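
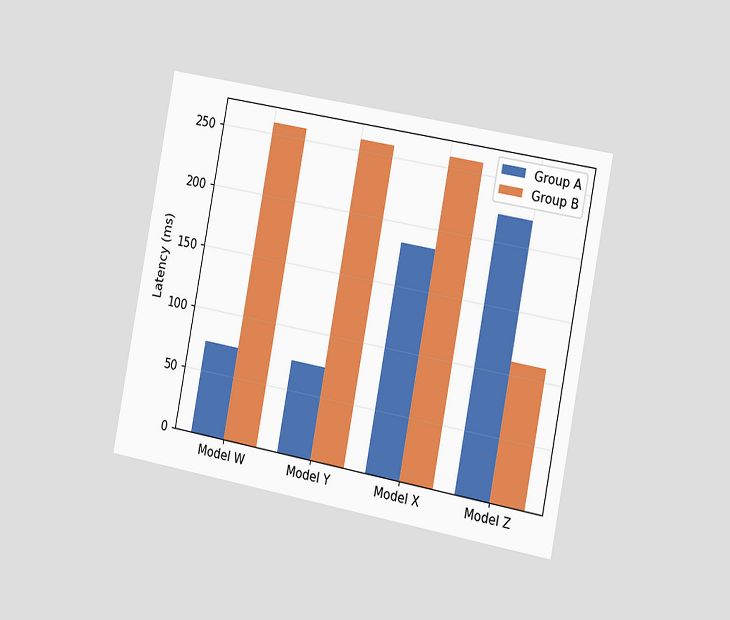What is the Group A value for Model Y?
74ms

The chart is tilted about 11° clockwise and viewed slightly from the right. The Group A bar at Model Y reaches 74ms on the y-axis.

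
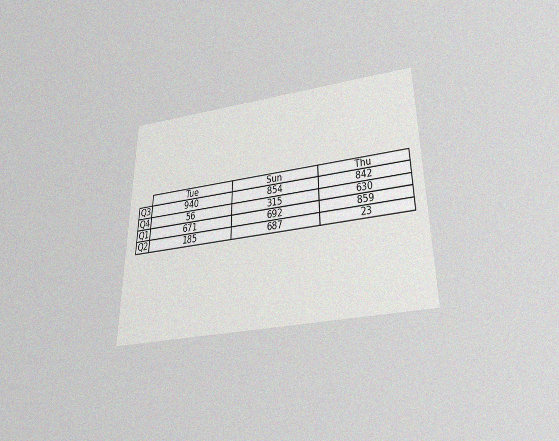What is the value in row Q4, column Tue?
56

The chart is viewed slightly from below, with some photo noise. The (Q4, Tue) cell reads 56.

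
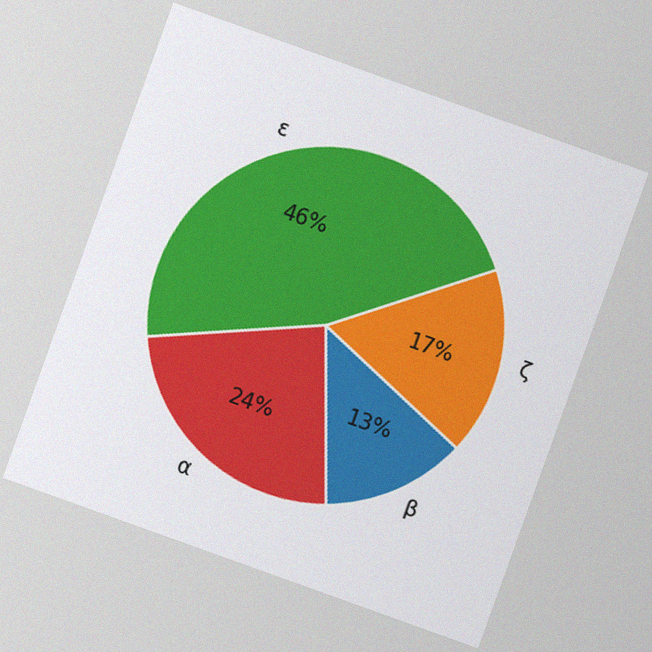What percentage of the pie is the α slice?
The chart is tilted about 20° clockwise, with some photo noise. The α slice takes up 24% of the pie.

24%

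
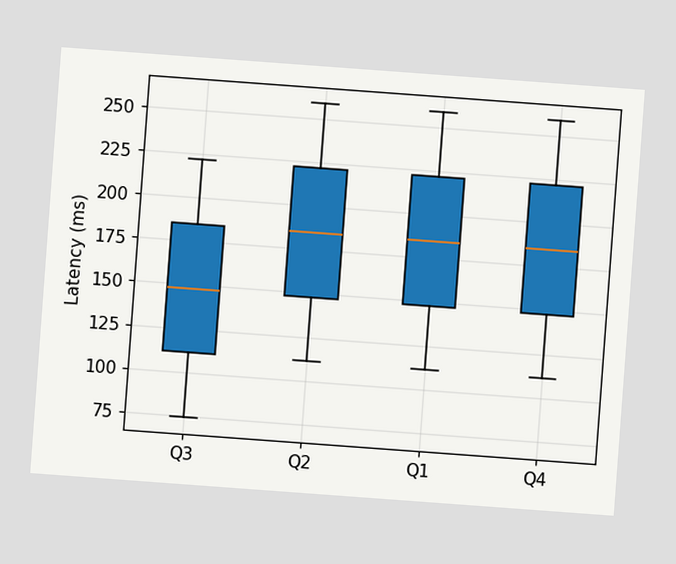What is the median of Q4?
185ms

The chart is tilted about 4° clockwise. The median line in the Q4 box sits at 185ms.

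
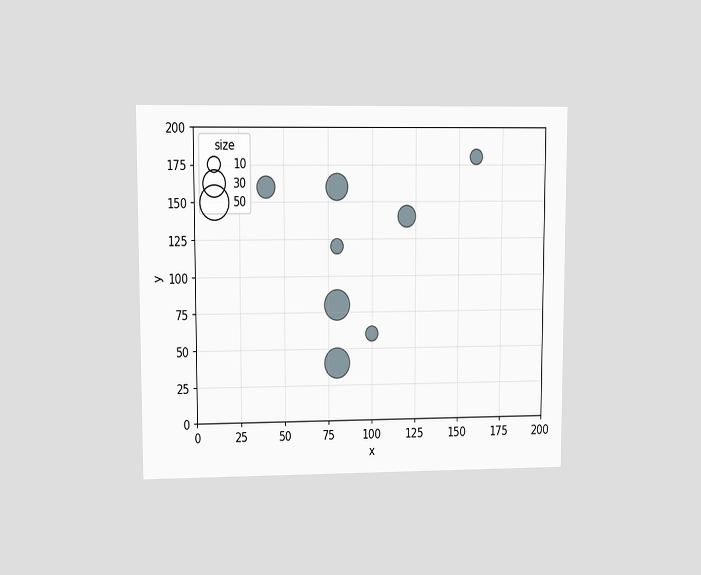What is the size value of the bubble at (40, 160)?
20

The chart is viewed at a slight angle. Matching the bubble at (40, 160) against the size legend gives 20.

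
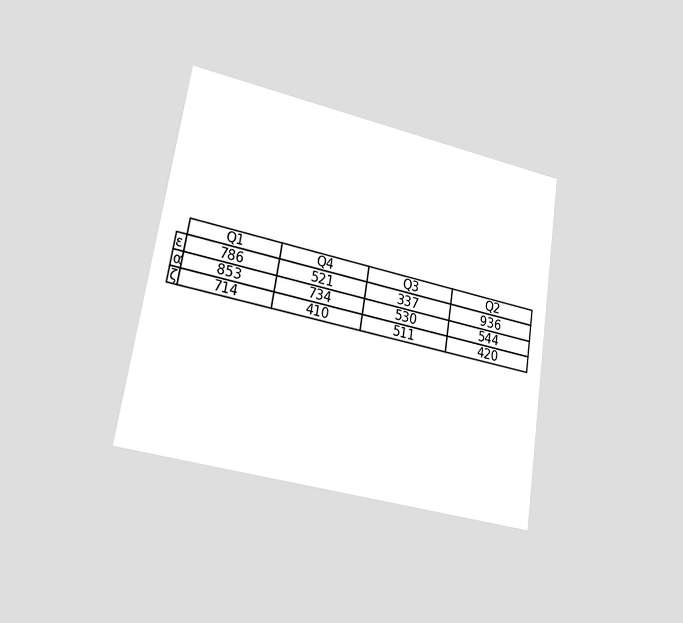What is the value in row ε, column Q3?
337

The chart is tilted about 9° clockwise and viewed slightly from the left. The (ε, Q3) cell reads 337.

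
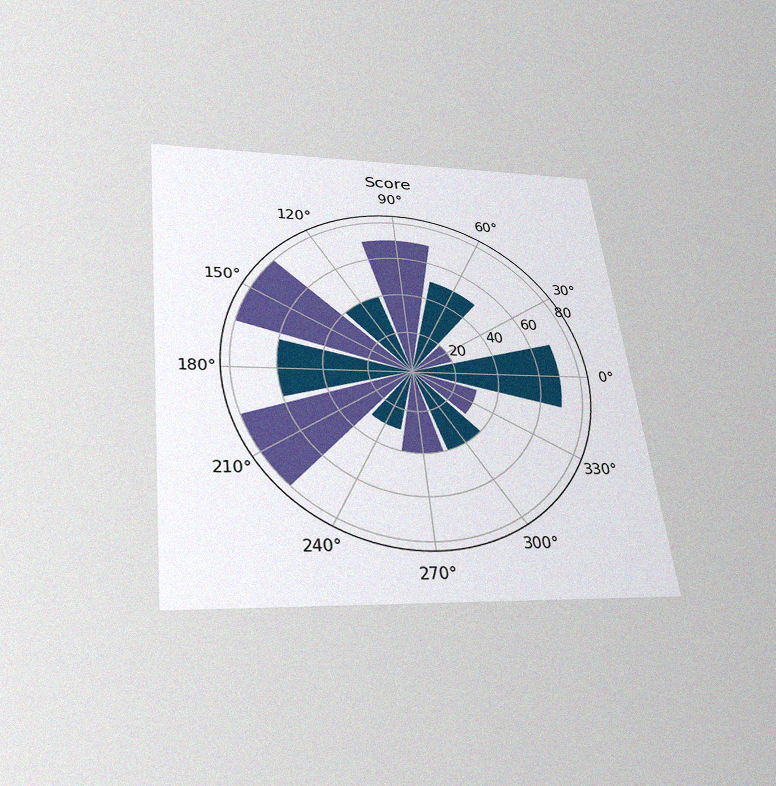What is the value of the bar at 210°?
The chart is tilted about 7° counter-clockwise and viewed slightly from below, with some photo noise. The bar at 210° reaches 80 on the radial axis.

80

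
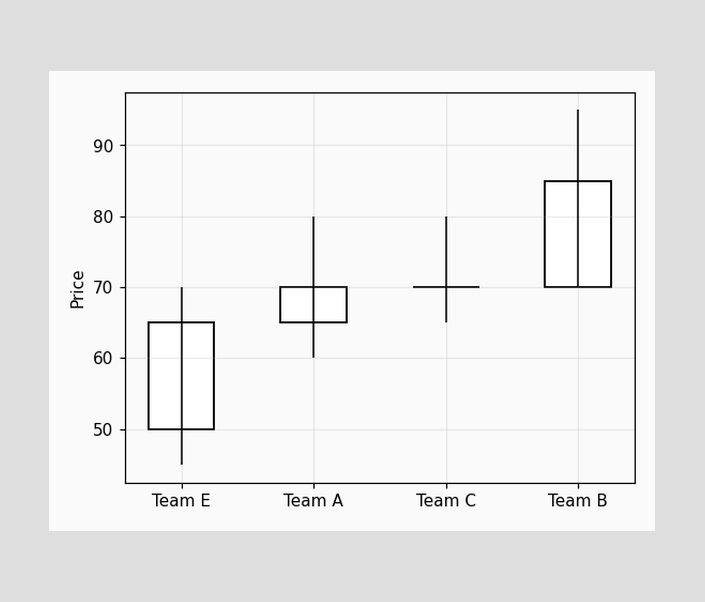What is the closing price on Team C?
70

The Team C candle closes at 70.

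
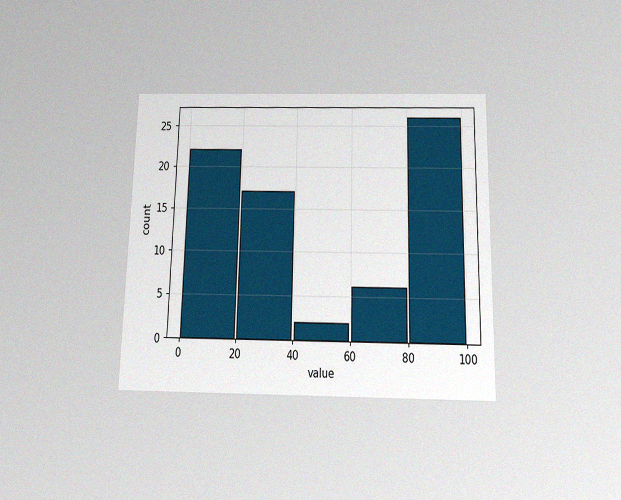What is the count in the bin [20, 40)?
17

The chart is viewed slightly from below, with some photo noise. The [20, 40) bin has height 17.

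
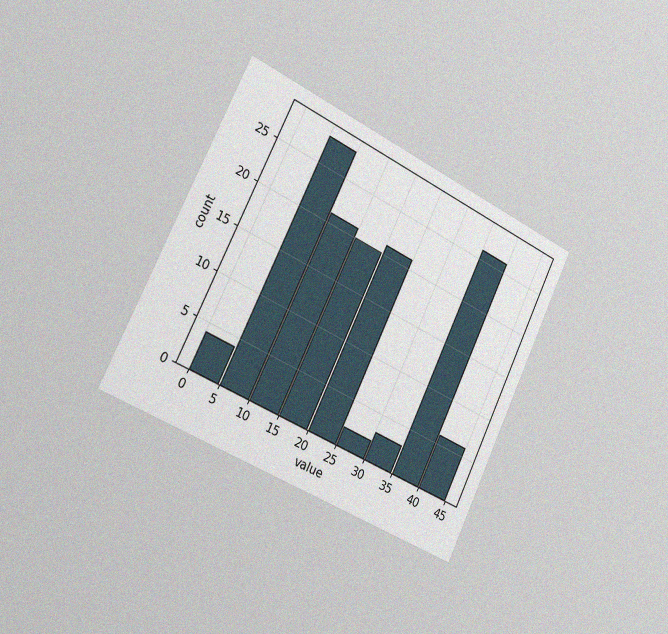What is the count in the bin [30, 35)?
3

The chart is tilted about 26° clockwise and viewed slightly from the left, with some photo noise. The [30, 35) bin has height 3.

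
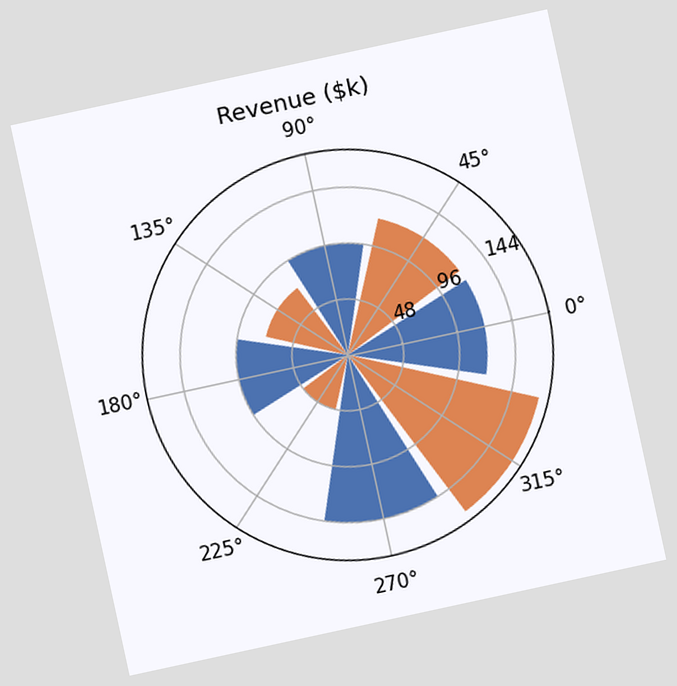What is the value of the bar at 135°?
The chart is tilted about 12° counter-clockwise. The bar at 135° reaches $72k on the radial axis.

$72k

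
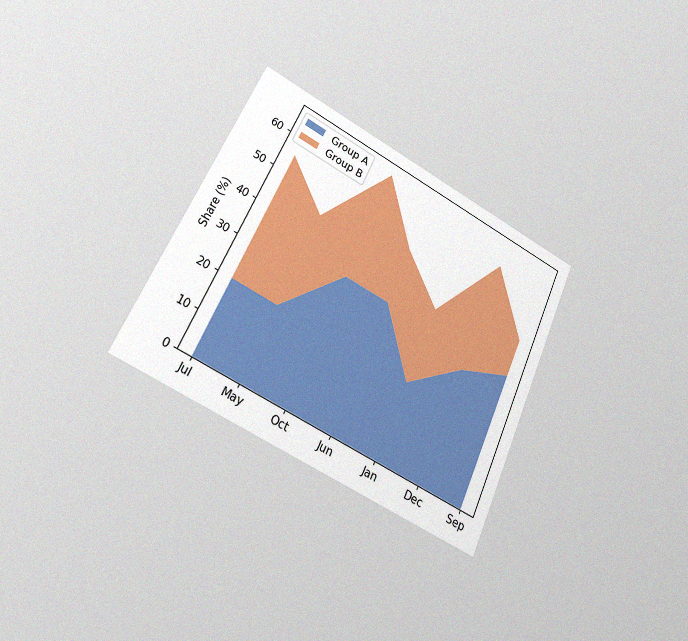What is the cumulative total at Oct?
The chart is tilted about 25° clockwise and viewed slightly from the left, with some photo noise. The stacked total at Oct reaches 65%.

65%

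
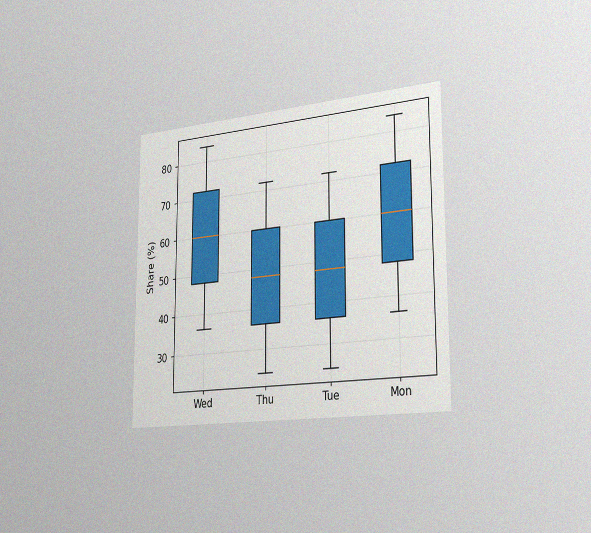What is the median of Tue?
The chart is viewed slightly from the right, with some photo noise. The median line in the Tue box sits at 48%.

48%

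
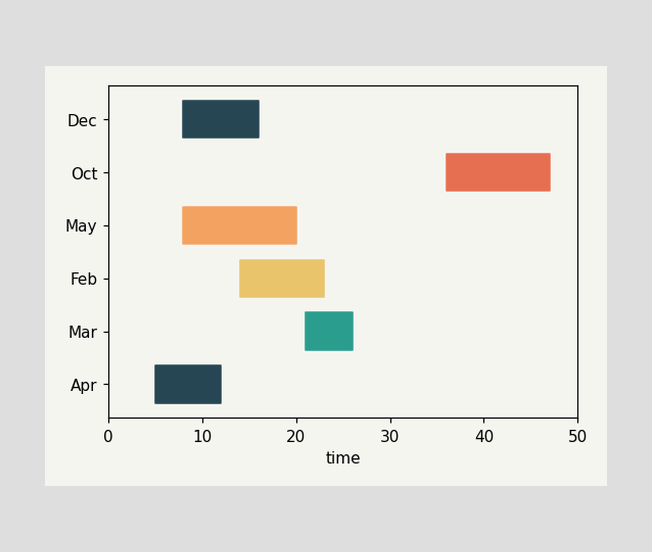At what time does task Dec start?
The Dec bar begins at t=8.

8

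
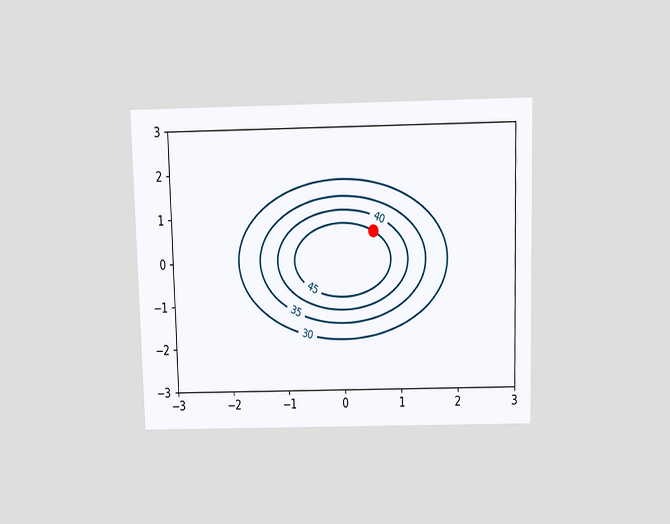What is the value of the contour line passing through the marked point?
The chart is viewed slightly from above. The marked point sits on the contour labelled 45.

45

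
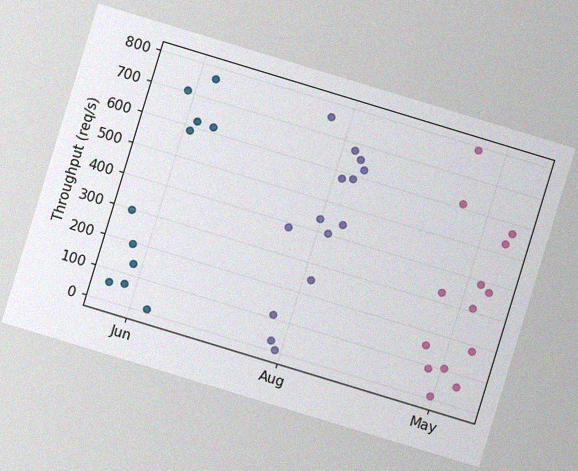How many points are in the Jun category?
The chart is tilted about 17° clockwise, with some photo noise. Counting the markers in the Jun column gives 11.

11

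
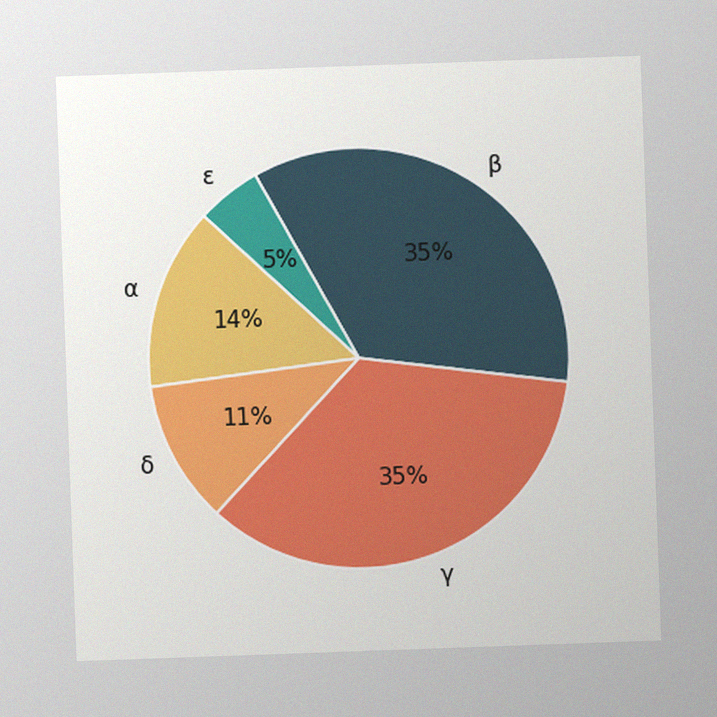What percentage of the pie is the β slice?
The chart is tilted about 2° counter-clockwise, with some photo noise. The β slice takes up 35% of the pie.

35%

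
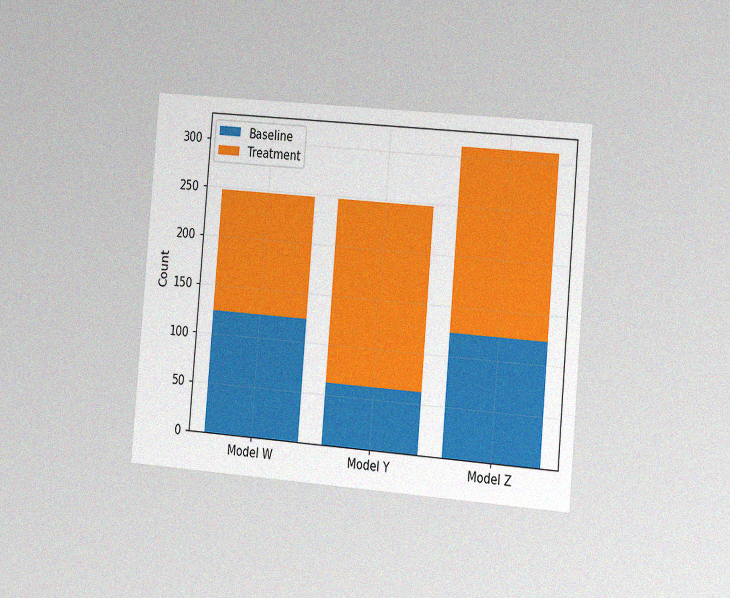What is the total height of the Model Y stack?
The chart is tilted about 5° clockwise and viewed slightly from the right, with some photo noise. The Model Y stack's top reaches 248 on the y-axis.

248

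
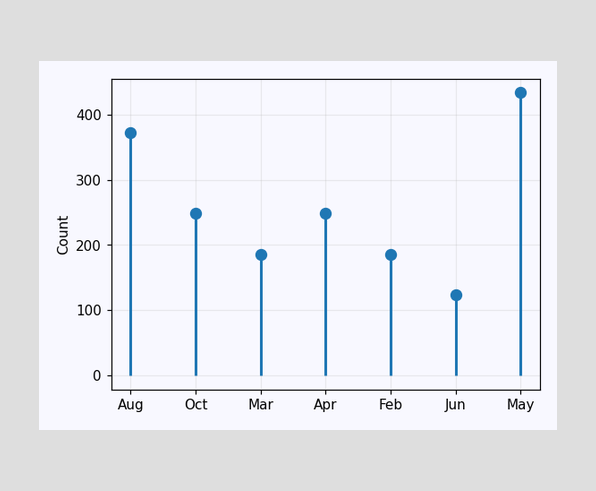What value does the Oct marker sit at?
248

The Oct marker sits at 248.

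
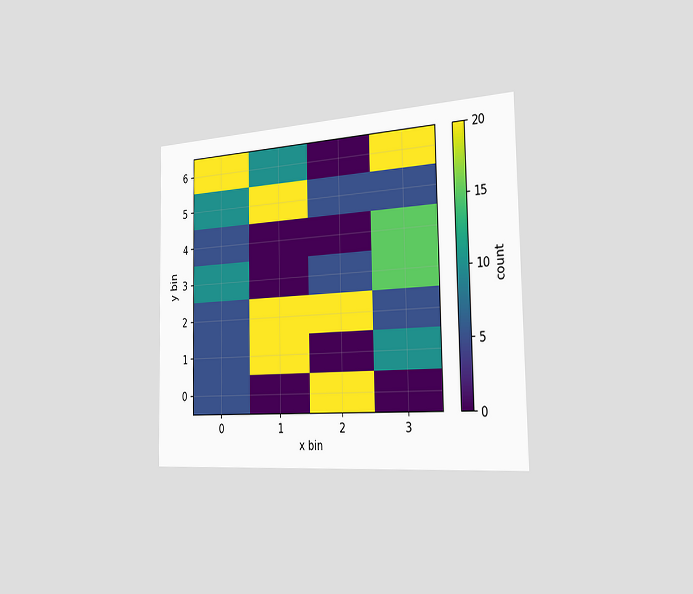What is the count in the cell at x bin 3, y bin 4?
The chart is viewed slightly from the right. Matching the cell (3, 4) against the colorbar gives 15.

15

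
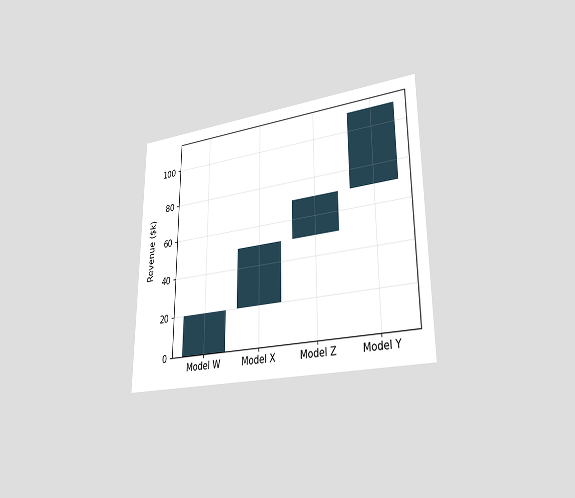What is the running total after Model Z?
The chart is viewed slightly from the right. After Model Z the running total reaches $70k.

$70k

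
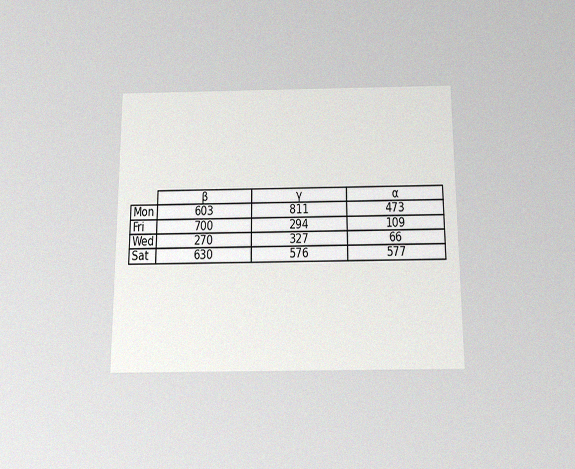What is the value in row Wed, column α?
66

The chart is viewed slightly from below, with some photo noise. The (Wed, α) cell reads 66.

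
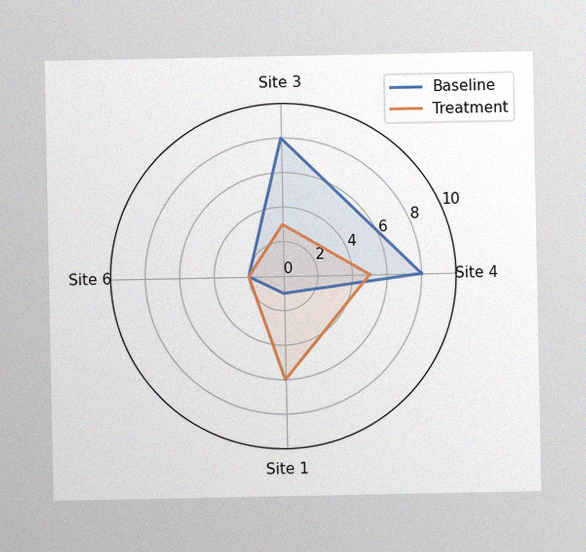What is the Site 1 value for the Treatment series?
6

The image has some photo noise and uneven lighting. On the Site 1 axis, Treatment reaches 6.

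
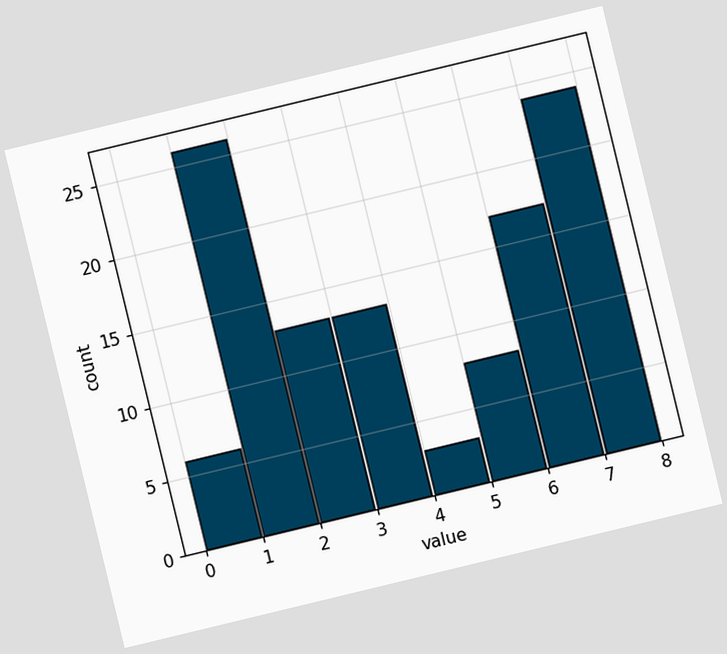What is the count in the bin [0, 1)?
6

The chart is tilted about 14° counter-clockwise. The [0, 1) bin has height 6.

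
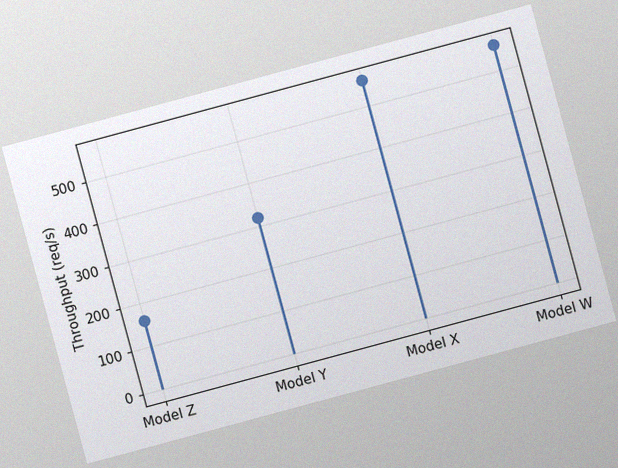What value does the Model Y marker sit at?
320req/s

The chart is tilted about 15° counter-clockwise, with some photo noise. The Model Y marker sits at 320req/s.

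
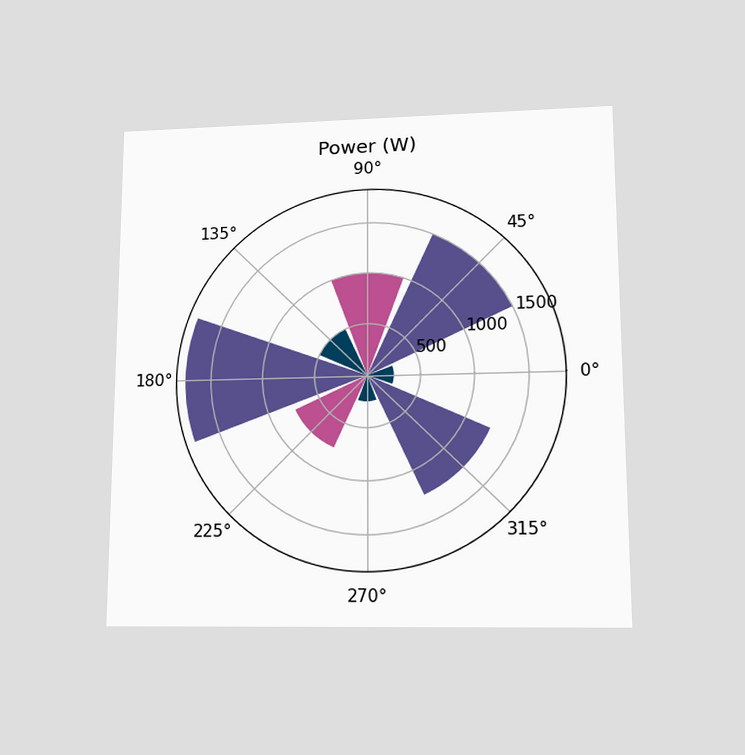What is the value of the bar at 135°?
The chart is viewed at a slight angle. The bar at 135° reaches 500W on the radial axis.

500W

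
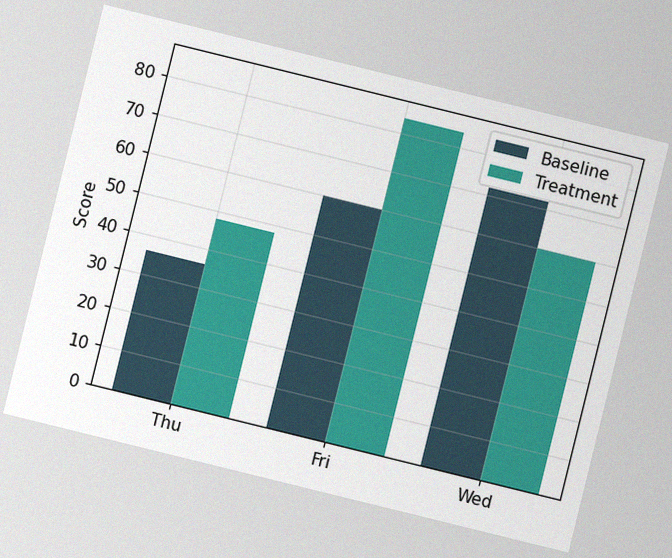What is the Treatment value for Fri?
The chart is tilted about 14° clockwise, with some photo noise. The Treatment bar at Fri reaches 84 on the y-axis.

84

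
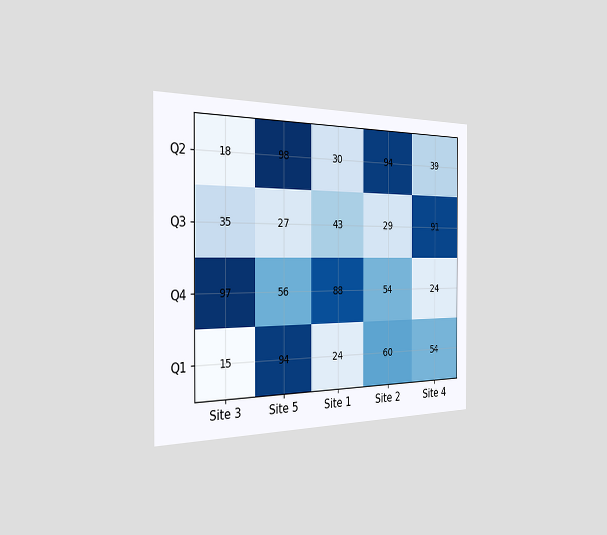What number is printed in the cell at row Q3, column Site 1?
The chart is viewed slightly from the left. The (Q3, Site 1) cell reads 43.

43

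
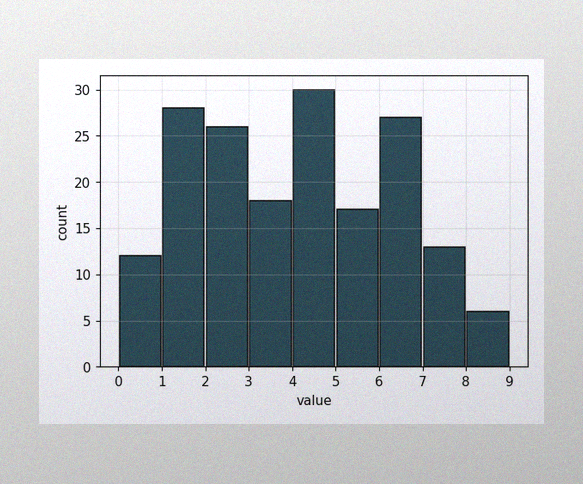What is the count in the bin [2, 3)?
The image has some photo noise and uneven lighting. The [2, 3) bin has height 26.

26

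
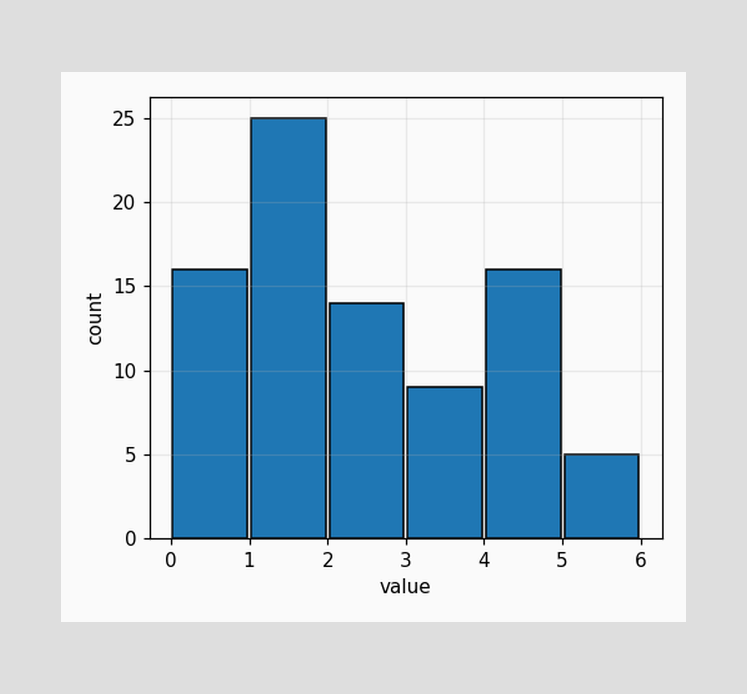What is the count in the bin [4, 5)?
The [4, 5) bin has height 16.

16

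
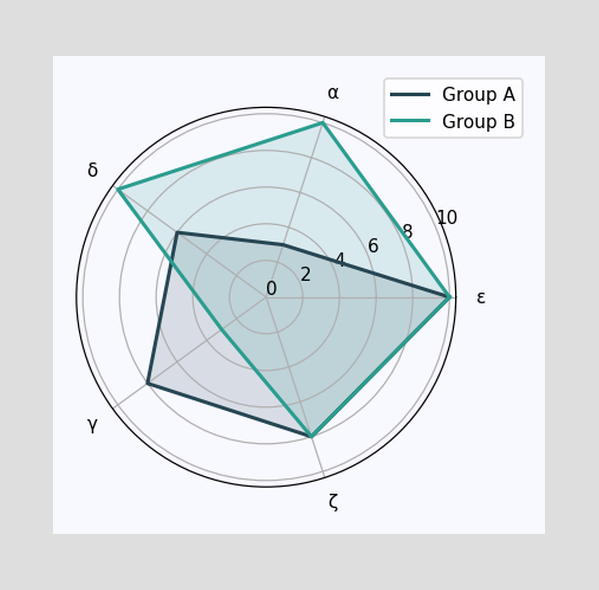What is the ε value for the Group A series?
10

On the ε axis, Group A reaches 10.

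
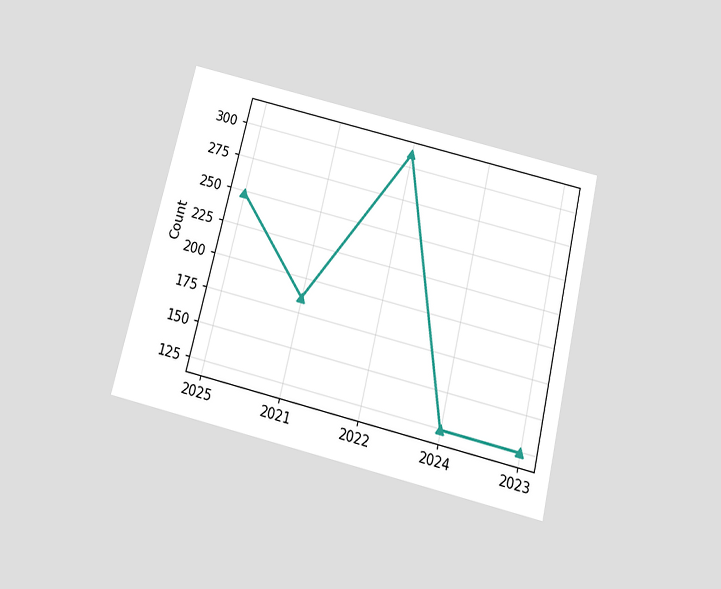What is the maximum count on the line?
310

The chart is tilted about 14° clockwise and viewed slightly from below. The highest point is at 2022, and reading across to the y-axis gives 310.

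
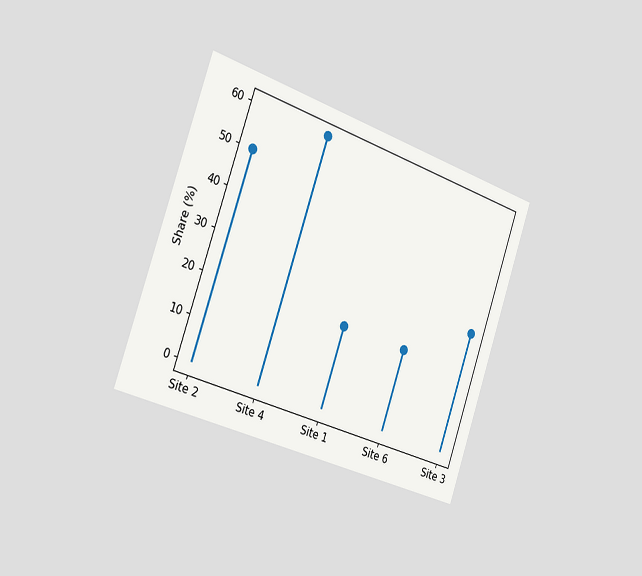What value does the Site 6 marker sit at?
The chart is tilted about 19° clockwise and viewed slightly from the left. The Site 6 marker sits at 20%.

20%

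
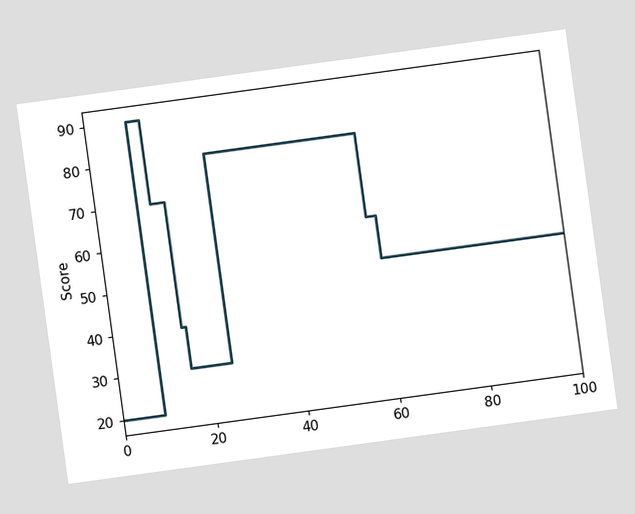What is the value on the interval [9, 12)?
90

The chart is tilted about 8° counter-clockwise. On [9, 12) the step sits at 90.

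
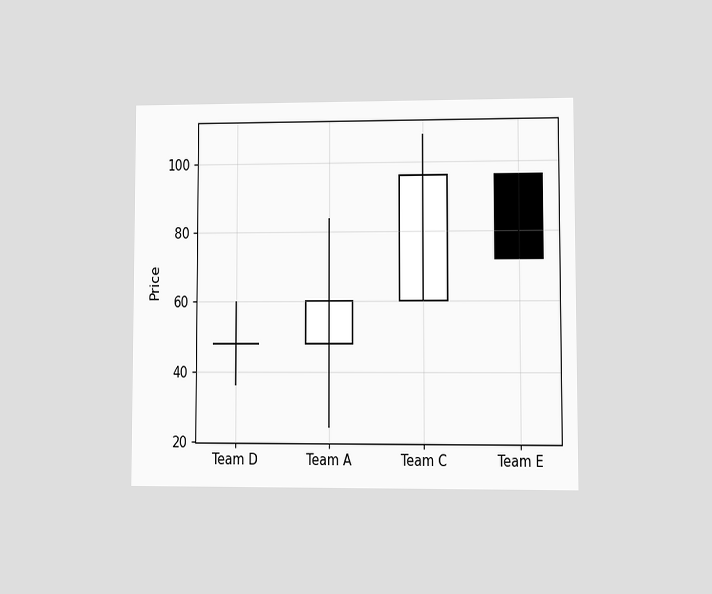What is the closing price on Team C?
The chart is viewed at a slight angle. The Team C candle closes at 96.

96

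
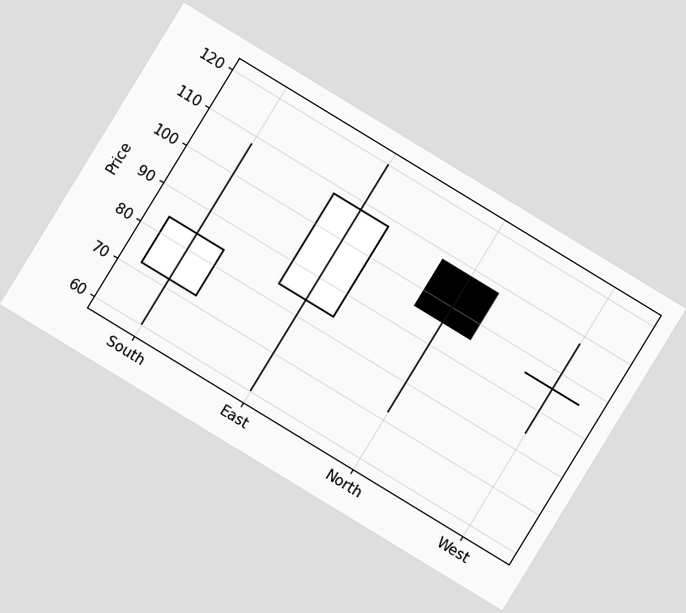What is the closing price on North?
The chart is tilted about 31° clockwise. The North candle closes at 96.

96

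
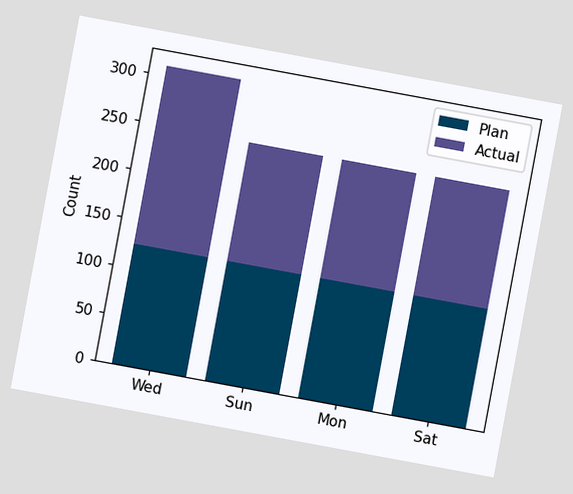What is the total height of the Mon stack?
The chart is tilted about 10° clockwise. The Mon stack's top reaches 248 on the y-axis.

248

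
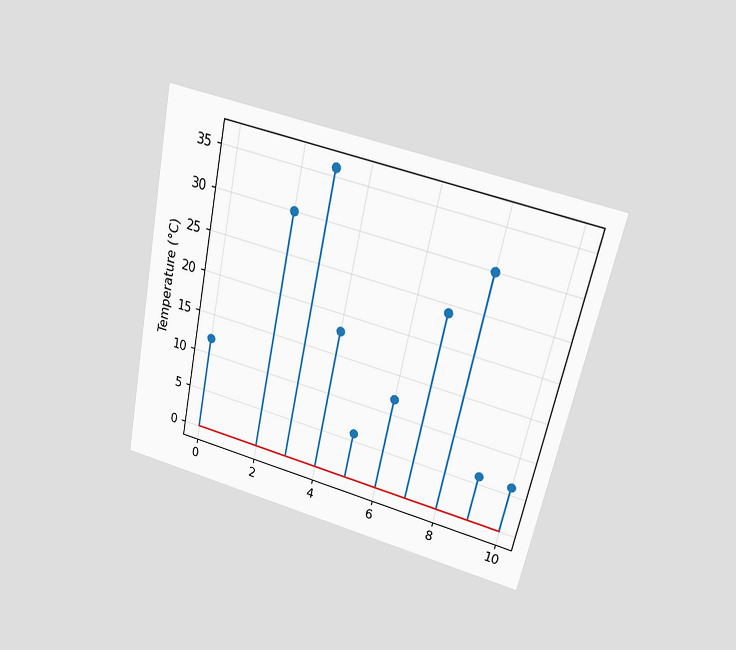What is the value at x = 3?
The chart is tilted about 12° clockwise and viewed slightly from above. The stem at x=3 reaches 36°C.

36°C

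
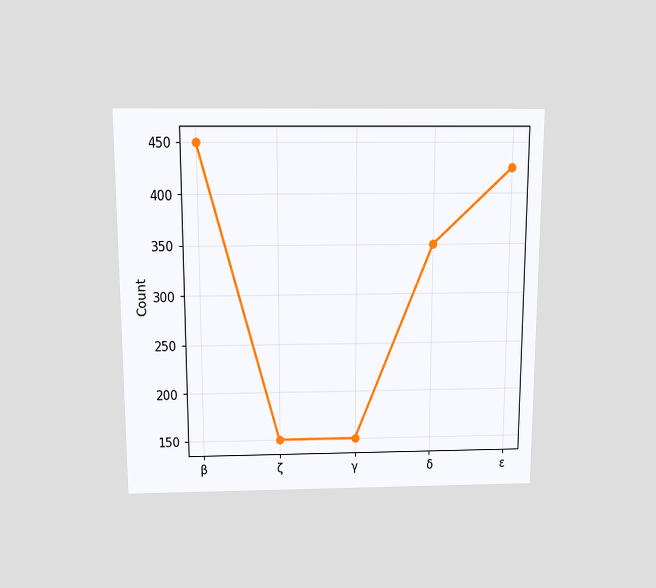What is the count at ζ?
150

The chart is viewed slightly from above. At ζ, the line is at 150.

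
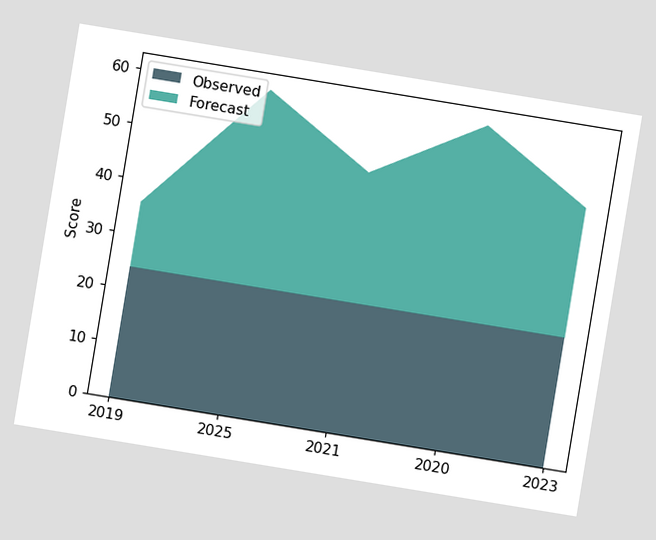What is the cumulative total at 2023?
48

The chart is tilted about 9° clockwise. The stacked total at 2023 reaches 48.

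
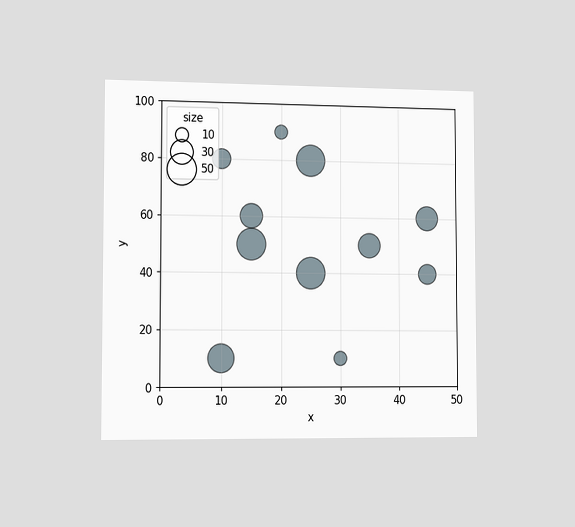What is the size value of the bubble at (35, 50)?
The chart is viewed slightly from the left. Matching the bubble at (35, 50) against the size legend gives 30.

30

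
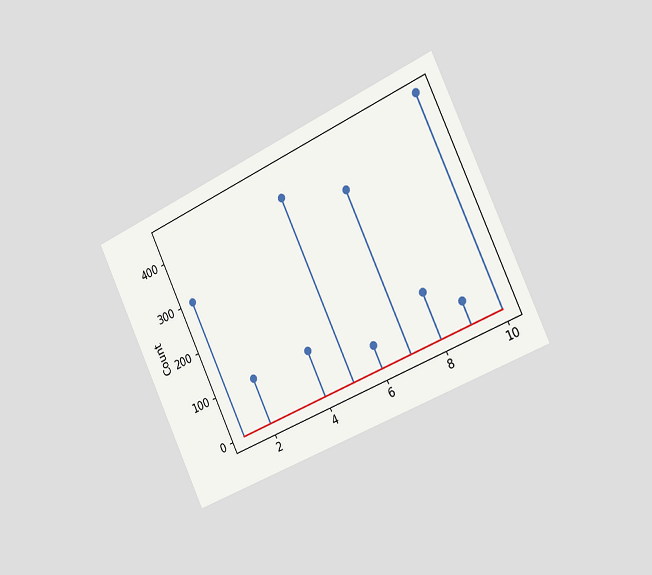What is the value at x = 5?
400

The chart is tilted about 25° counter-clockwise and viewed slightly from the right. The stem at x=5 reaches 400.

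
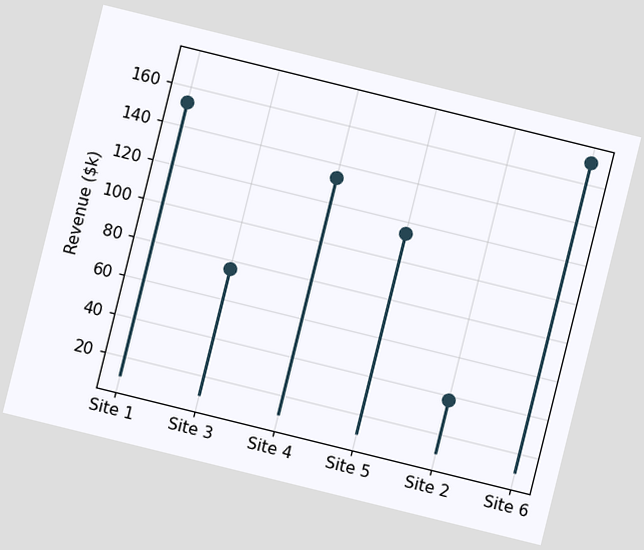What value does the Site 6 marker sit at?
$171k

The chart is tilted about 14° clockwise. The Site 6 marker sits at $171k.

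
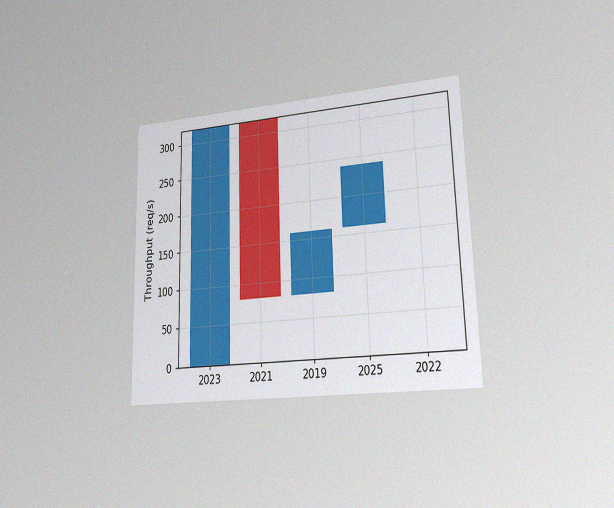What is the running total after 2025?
240req/s

The chart is viewed slightly from the right, with some photo noise. After 2025 the running total reaches 240req/s.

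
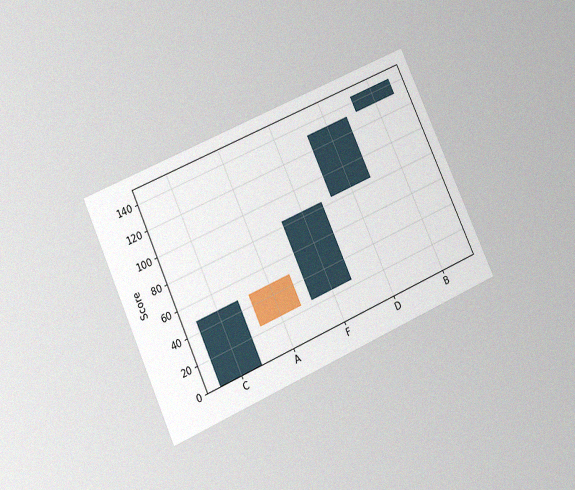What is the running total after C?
The chart is tilted about 25° counter-clockwise and viewed slightly from below, with some photo noise. After C the running total reaches 48.

48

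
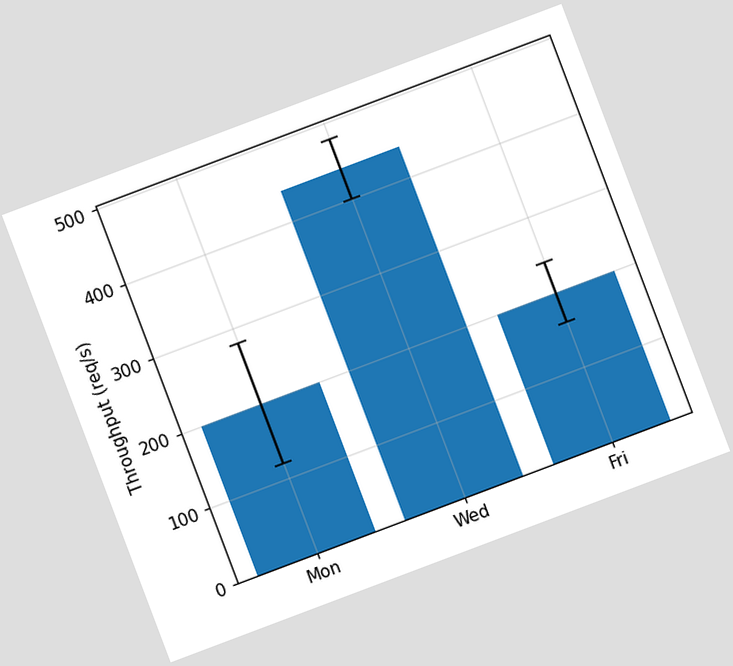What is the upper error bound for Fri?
240req/s

The chart is tilted about 21° counter-clockwise. The Fri bar's upper whisker reaches 240req/s.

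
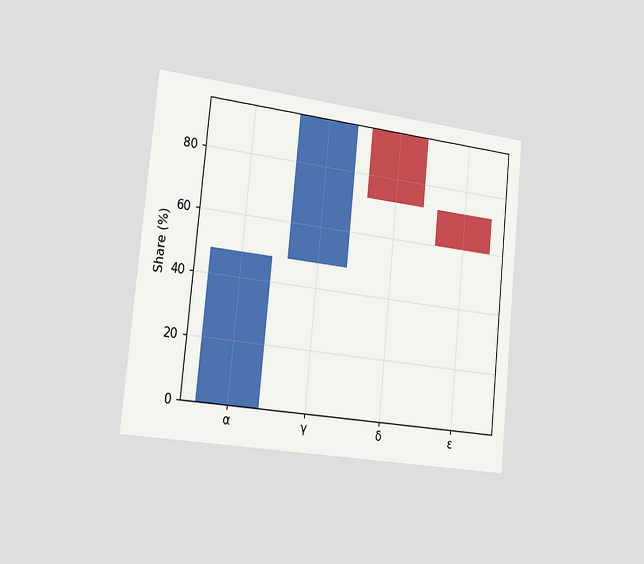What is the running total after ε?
60%

The chart is tilted about 6° clockwise and viewed slightly from the left. After ε the running total reaches 60%.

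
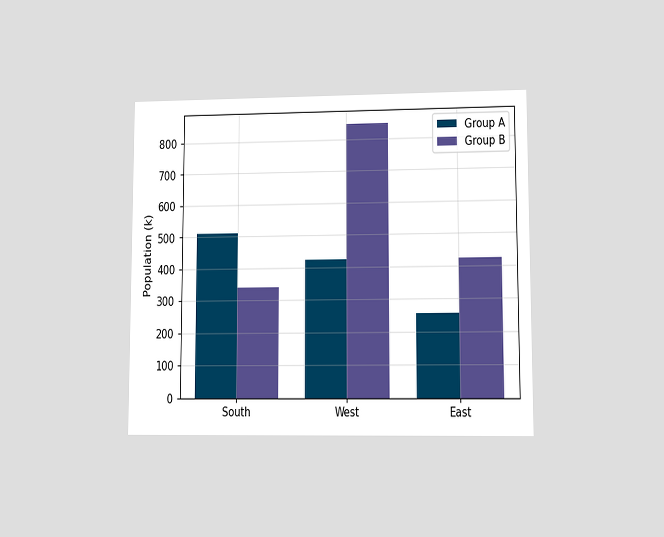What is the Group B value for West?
The chart is viewed at a slight angle. The Group B bar at West reaches 850k on the y-axis.

850k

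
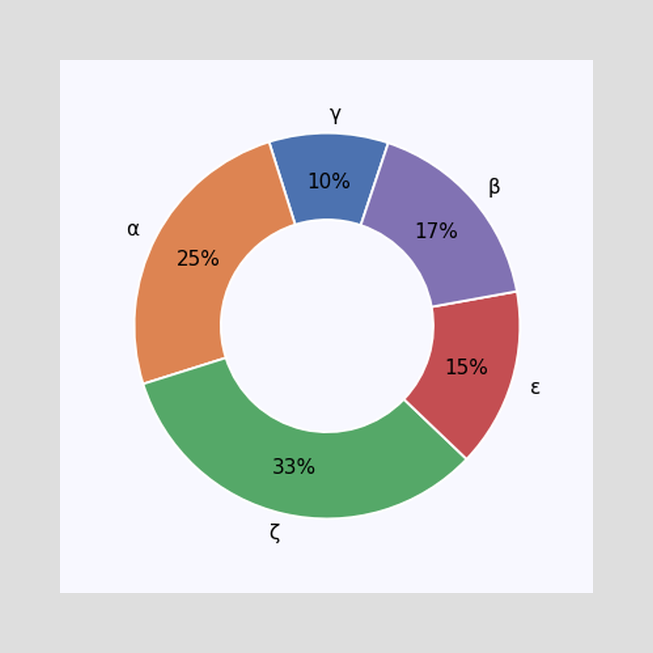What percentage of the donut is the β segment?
The β segment takes up 17% of the ring.

17%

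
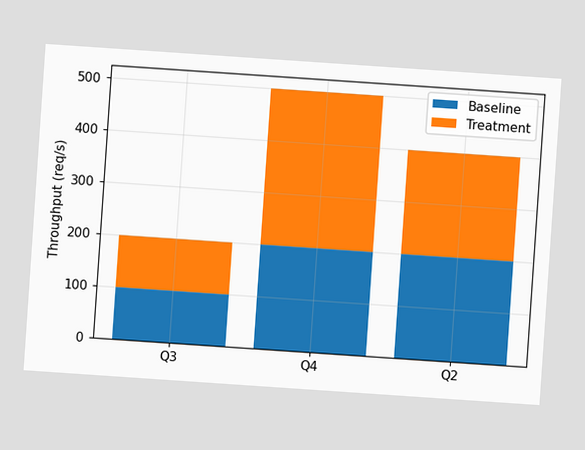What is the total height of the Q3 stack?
200req/s

The chart is tilted about 4° clockwise. The Q3 stack's top reaches 200req/s on the y-axis.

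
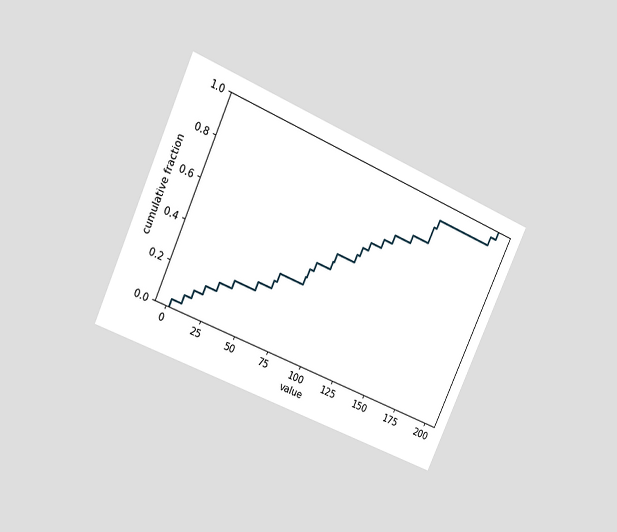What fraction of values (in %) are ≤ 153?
88%

The chart is tilted about 24° clockwise and viewed at a slight angle. At x=153 the ECDF step is at 88%.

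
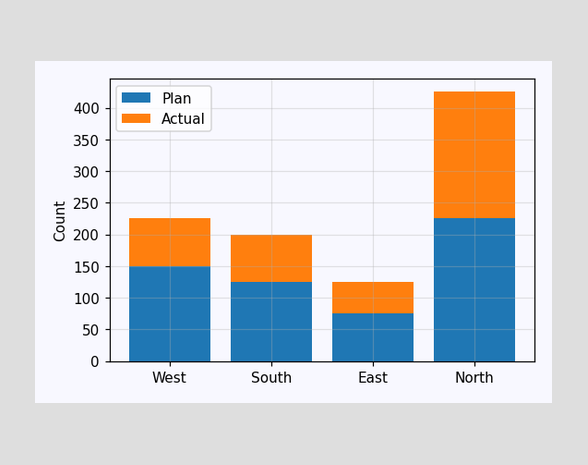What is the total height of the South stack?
200

The South stack's top reaches 200 on the y-axis.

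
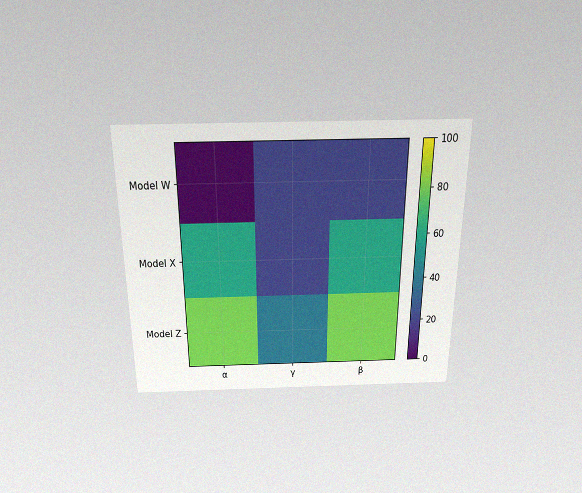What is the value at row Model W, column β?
The chart is viewed slightly from above, with some photo noise. Matching cell (Model W, β) against the colorbar gives 20.

20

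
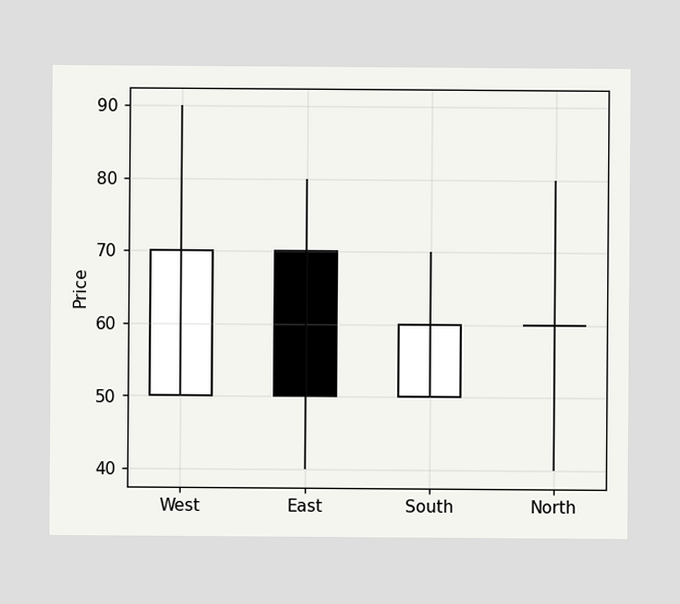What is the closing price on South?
The South candle closes at 60.

60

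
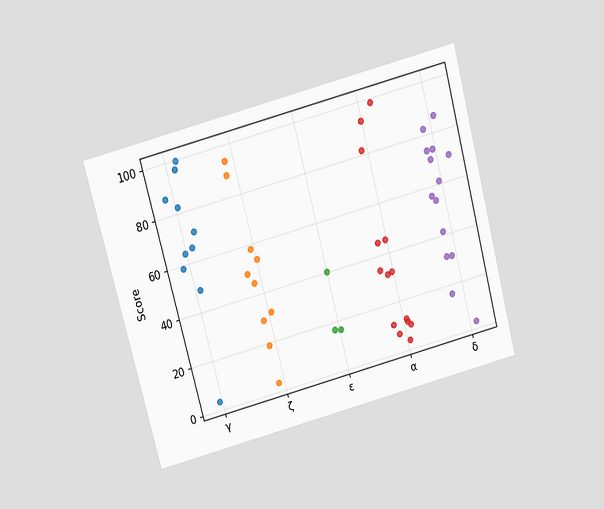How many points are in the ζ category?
The chart is tilted about 15° counter-clockwise and viewed slightly from above. Counting the markers in the ζ column gives 10.

10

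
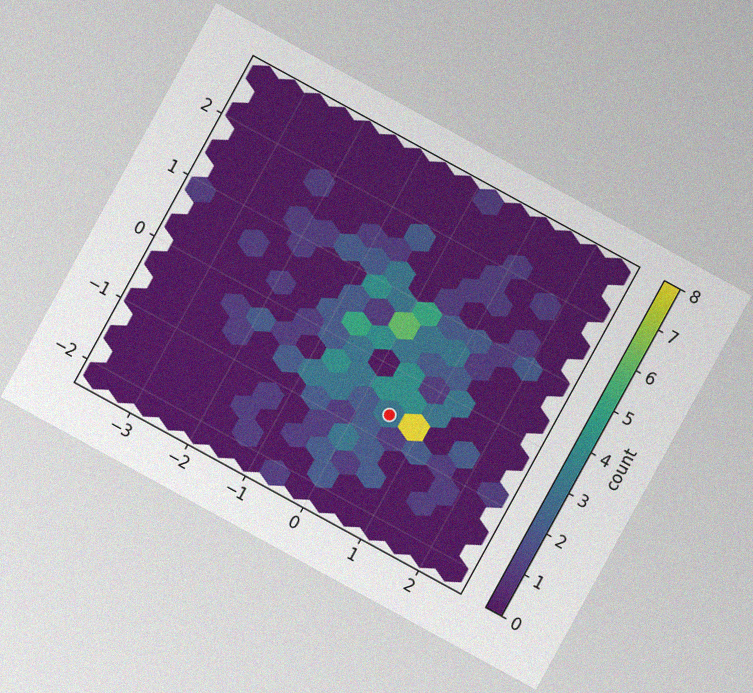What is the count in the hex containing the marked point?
3

The chart is tilted about 29° clockwise, with some photo noise. The marked hex reads 3 on the colorbar.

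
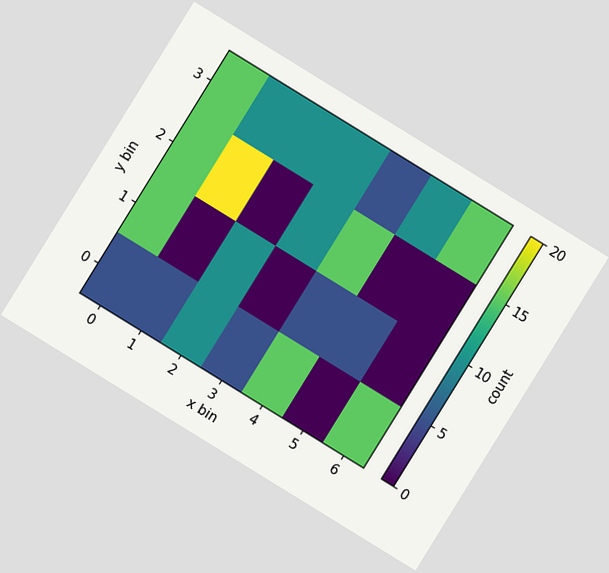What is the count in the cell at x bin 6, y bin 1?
The chart is tilted about 32° clockwise. Matching the cell (6, 1) against the colorbar gives 0.

0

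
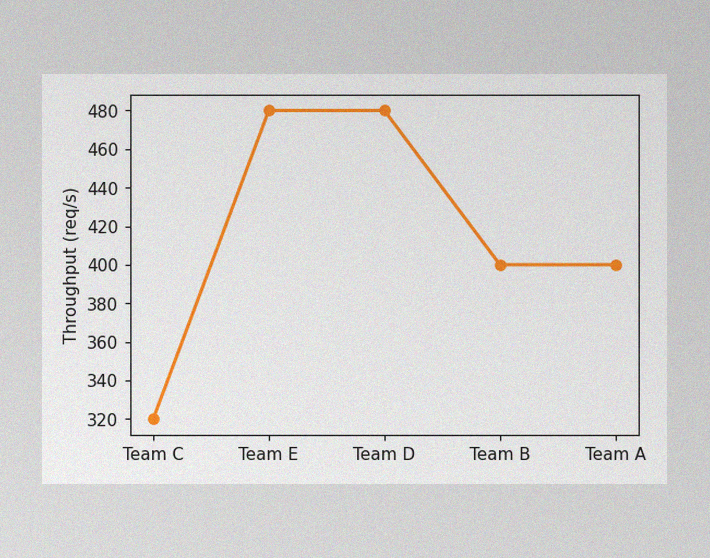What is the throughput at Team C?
The image has some photo noise and uneven lighting. At Team C, the line is at 320req/s.

320req/s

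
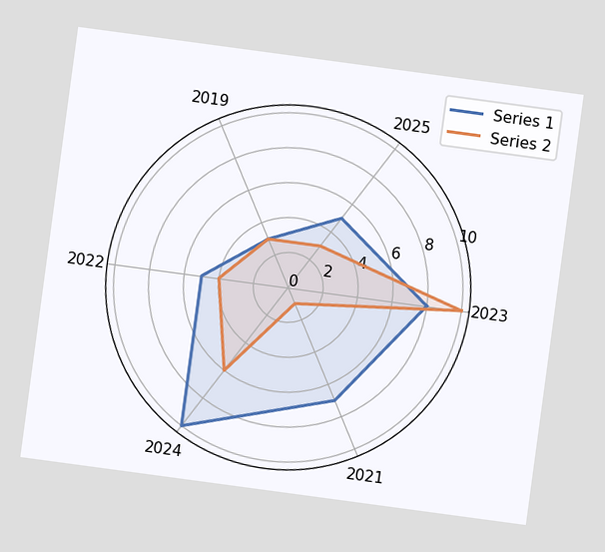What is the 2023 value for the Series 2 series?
10

The chart is tilted about 8° clockwise. On the 2023 axis, Series 2 reaches 10.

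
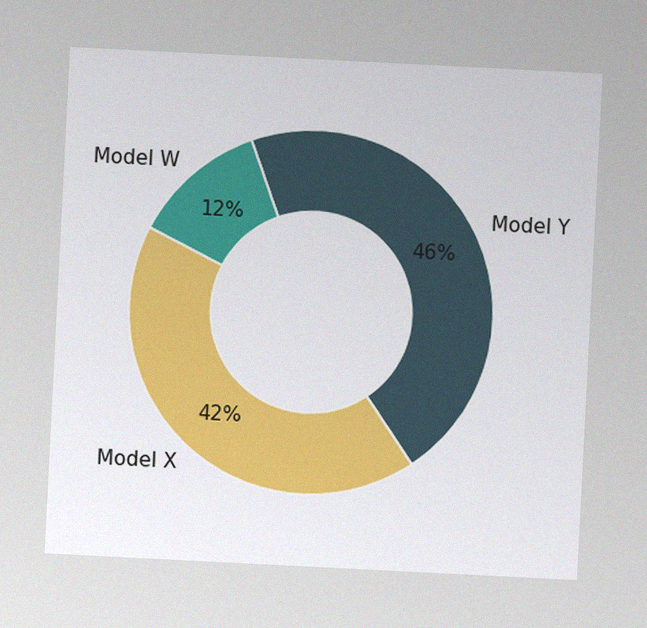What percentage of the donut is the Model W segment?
12%

The chart is tilted about 3° clockwise, with some photo noise. The Model W segment takes up 12% of the ring.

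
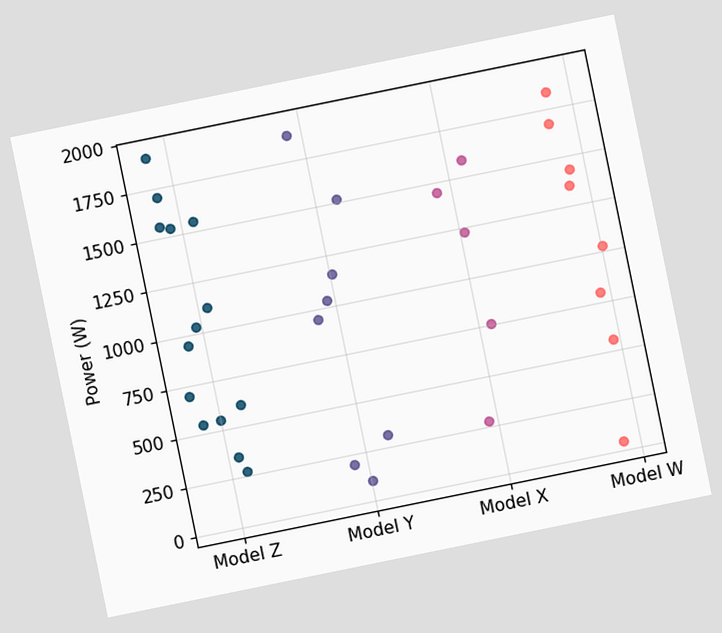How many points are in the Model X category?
5

The chart is tilted about 12° counter-clockwise. Counting the markers in the Model X column gives 5.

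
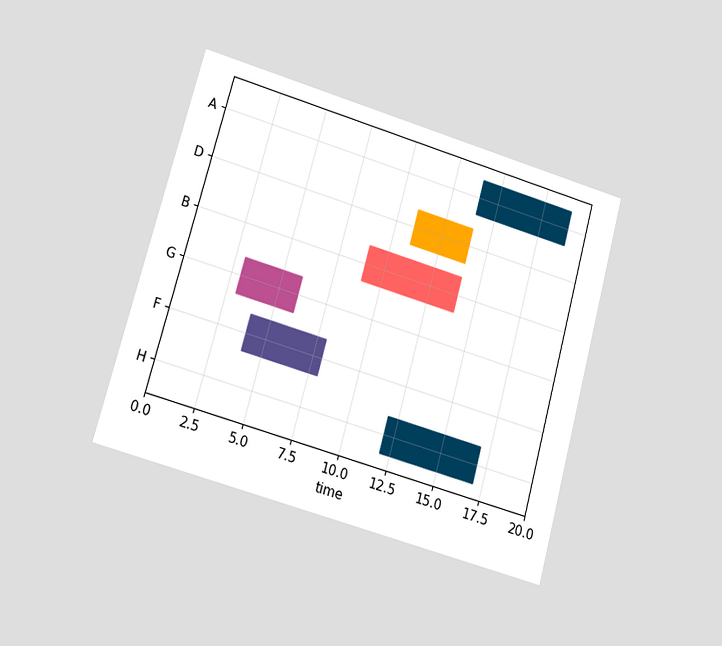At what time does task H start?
The chart is tilted about 15° clockwise and viewed at a slight angle. The H bar begins at t=12.

12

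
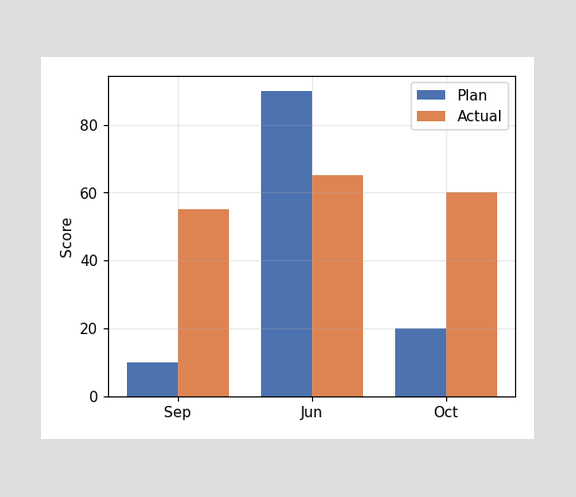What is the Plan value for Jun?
The Plan bar at Jun reaches 90 on the y-axis.

90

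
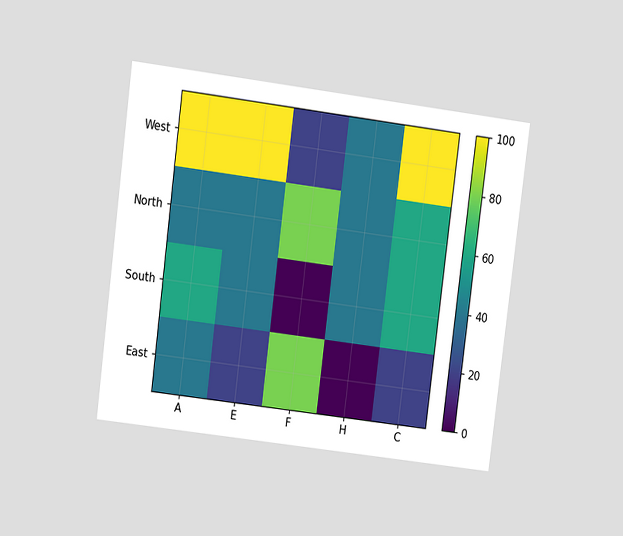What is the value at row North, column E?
The chart is tilted about 7° clockwise and viewed at a slight angle. Matching cell (North, E) against the colorbar gives 40.

40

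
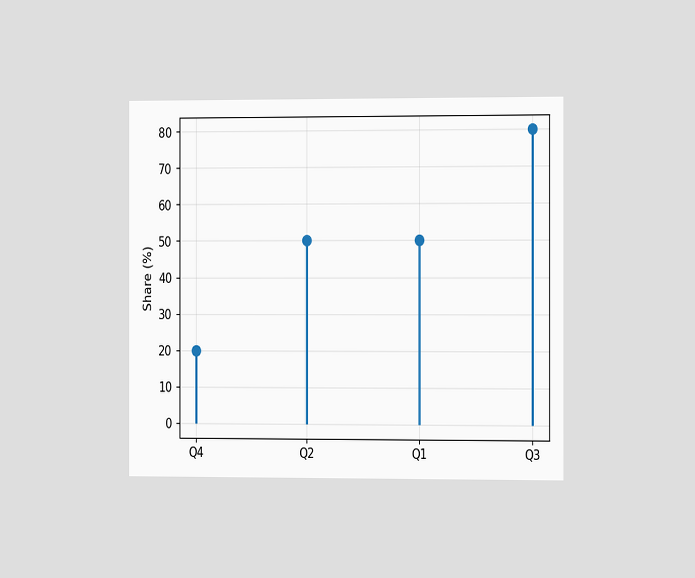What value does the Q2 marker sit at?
50%

The chart is viewed slightly from the right. The Q2 marker sits at 50%.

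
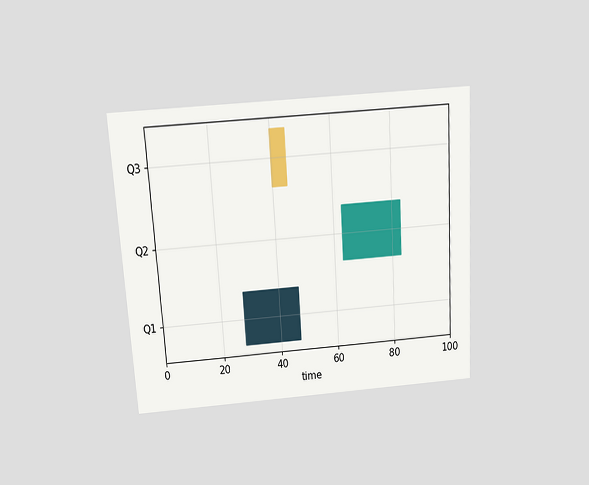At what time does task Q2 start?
The chart is tilted about 4° counter-clockwise and viewed slightly from above. The Q2 bar begins at t=63.

63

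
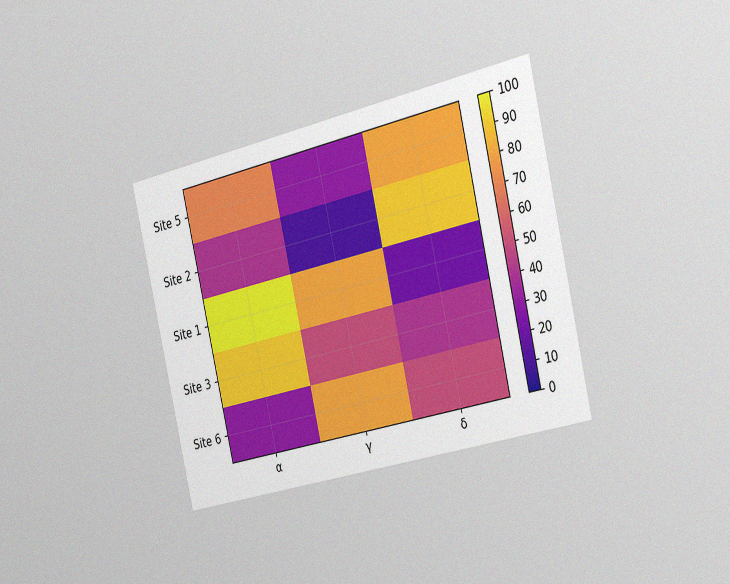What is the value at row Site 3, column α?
The chart is tilted about 13° counter-clockwise and viewed slightly from the right, with some photo noise. Matching cell (Site 3, α) against the colorbar gives 90.

90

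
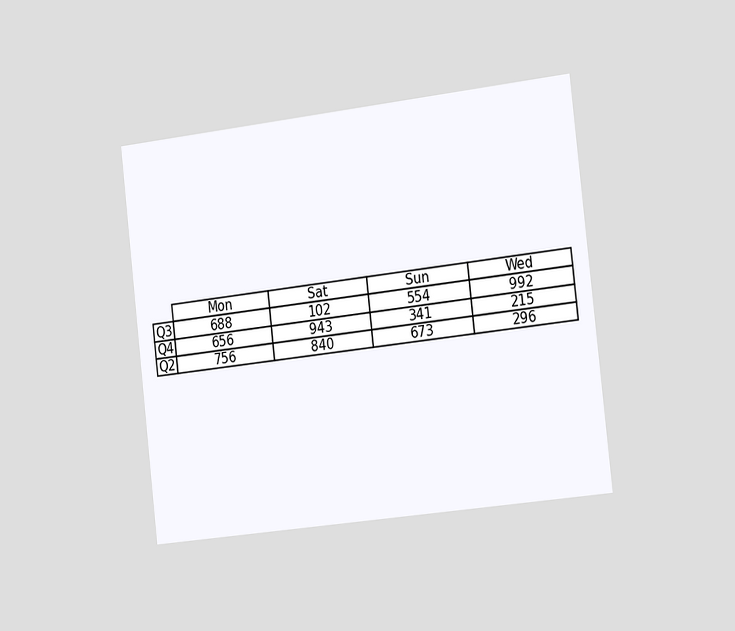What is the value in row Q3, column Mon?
The chart is tilted about 7° counter-clockwise and viewed slightly from the right. The (Q3, Mon) cell reads 688.

688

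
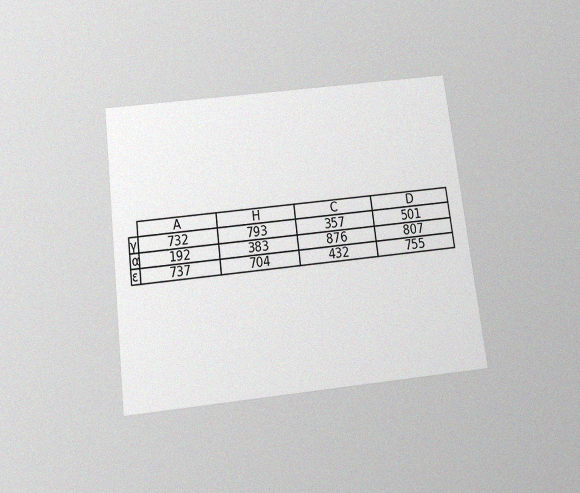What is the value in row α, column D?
The chart is tilted about 7° counter-clockwise and viewed slightly from below, with some photo noise. The (α, D) cell reads 807.

807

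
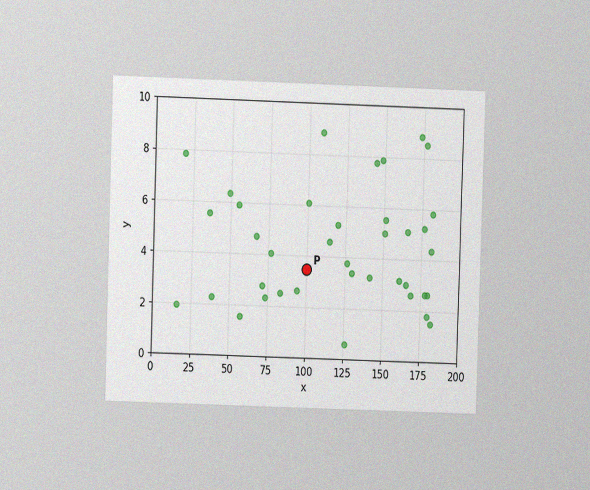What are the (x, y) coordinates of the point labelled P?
The chart is viewed at a slight angle, with some photo noise. Following the gridlines from P to each axis, P sits at (100, 3.5).

(100, 3.5)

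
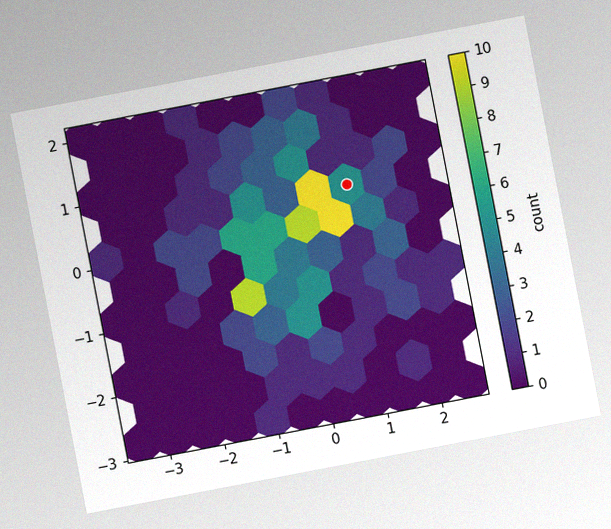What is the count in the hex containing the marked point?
5

The chart is tilted about 11° counter-clockwise, with some photo noise. The marked hex reads 5 on the colorbar.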